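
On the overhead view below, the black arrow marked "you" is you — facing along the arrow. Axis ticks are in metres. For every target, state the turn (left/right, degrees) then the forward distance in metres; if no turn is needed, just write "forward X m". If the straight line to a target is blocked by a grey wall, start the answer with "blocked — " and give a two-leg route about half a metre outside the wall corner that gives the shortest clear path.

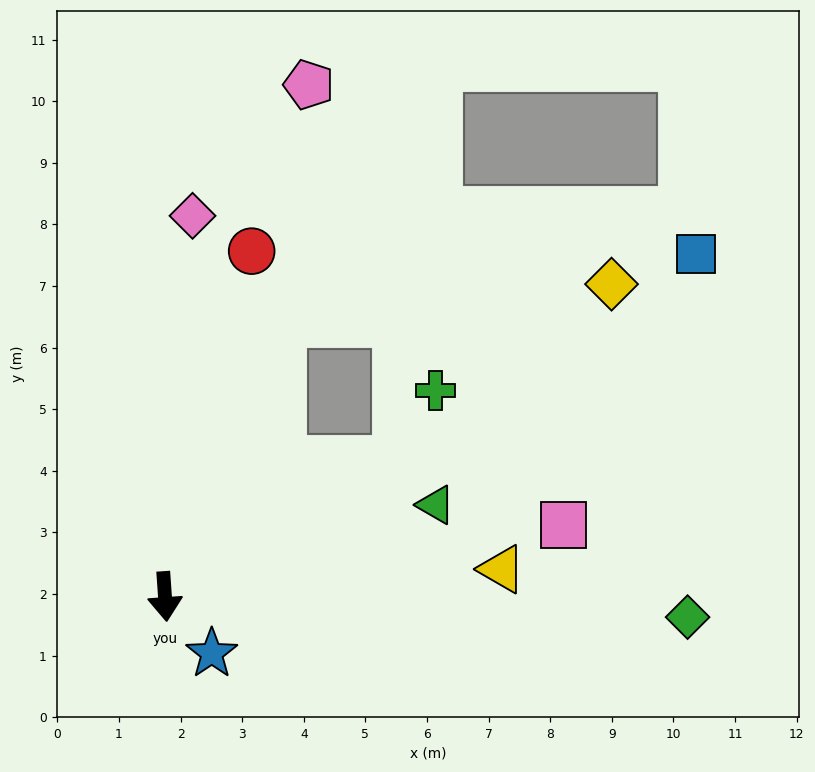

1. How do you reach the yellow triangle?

turn left 91°, forward 5.5 m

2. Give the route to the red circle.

turn left 162°, forward 5.8 m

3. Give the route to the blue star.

turn left 36°, forward 1.2 m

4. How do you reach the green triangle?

turn left 105°, forward 4.6 m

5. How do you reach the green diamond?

turn left 84°, forward 8.5 m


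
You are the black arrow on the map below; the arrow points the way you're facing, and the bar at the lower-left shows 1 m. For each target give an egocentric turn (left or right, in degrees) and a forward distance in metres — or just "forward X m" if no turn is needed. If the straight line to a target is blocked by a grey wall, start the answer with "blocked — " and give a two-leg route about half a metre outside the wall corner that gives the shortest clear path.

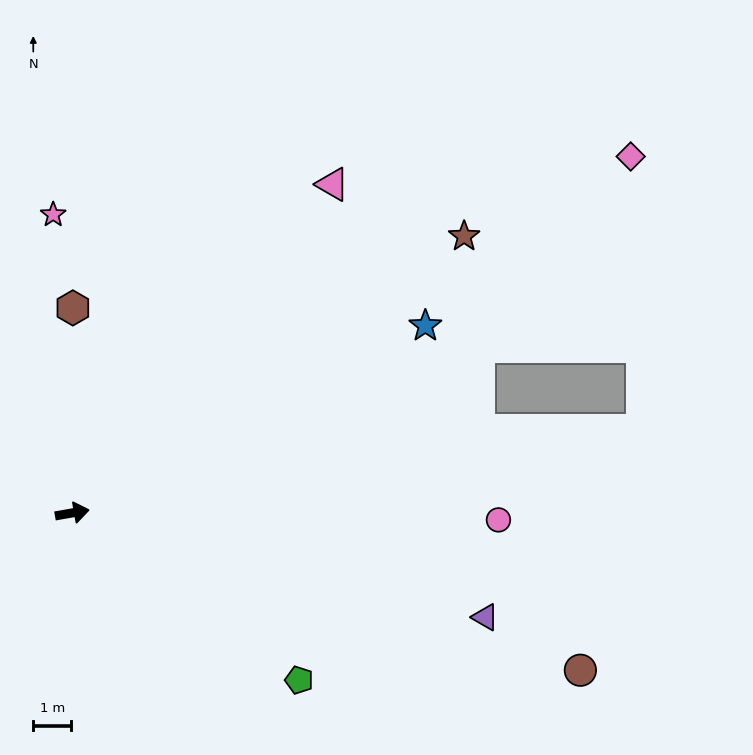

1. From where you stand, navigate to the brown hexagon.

turn left 80°, forward 5.4 m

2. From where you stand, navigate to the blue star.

turn left 18°, forward 10.5 m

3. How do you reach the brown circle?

turn right 27°, forward 13.9 m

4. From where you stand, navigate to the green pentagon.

turn right 46°, forward 7.4 m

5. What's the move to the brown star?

turn left 25°, forward 12.6 m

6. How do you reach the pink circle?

turn right 11°, forward 11.2 m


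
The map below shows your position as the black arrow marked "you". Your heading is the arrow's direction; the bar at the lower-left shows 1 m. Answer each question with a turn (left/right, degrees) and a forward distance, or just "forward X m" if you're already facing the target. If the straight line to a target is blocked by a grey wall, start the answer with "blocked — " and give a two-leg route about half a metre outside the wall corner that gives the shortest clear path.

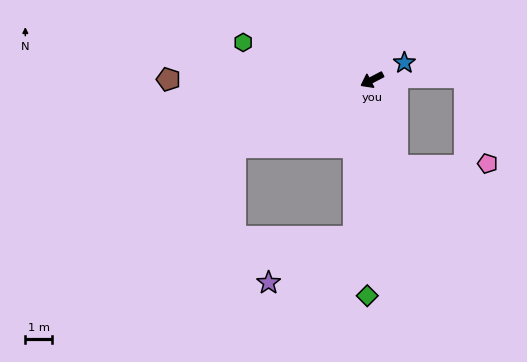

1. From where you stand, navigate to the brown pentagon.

turn right 28°, forward 7.6 m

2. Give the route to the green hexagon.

turn right 44°, forward 5.0 m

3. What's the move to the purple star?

blocked — turn left 56°, forward 5.9 m, then turn right 55°, forward 3.6 m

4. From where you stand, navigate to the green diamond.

turn left 61°, forward 8.0 m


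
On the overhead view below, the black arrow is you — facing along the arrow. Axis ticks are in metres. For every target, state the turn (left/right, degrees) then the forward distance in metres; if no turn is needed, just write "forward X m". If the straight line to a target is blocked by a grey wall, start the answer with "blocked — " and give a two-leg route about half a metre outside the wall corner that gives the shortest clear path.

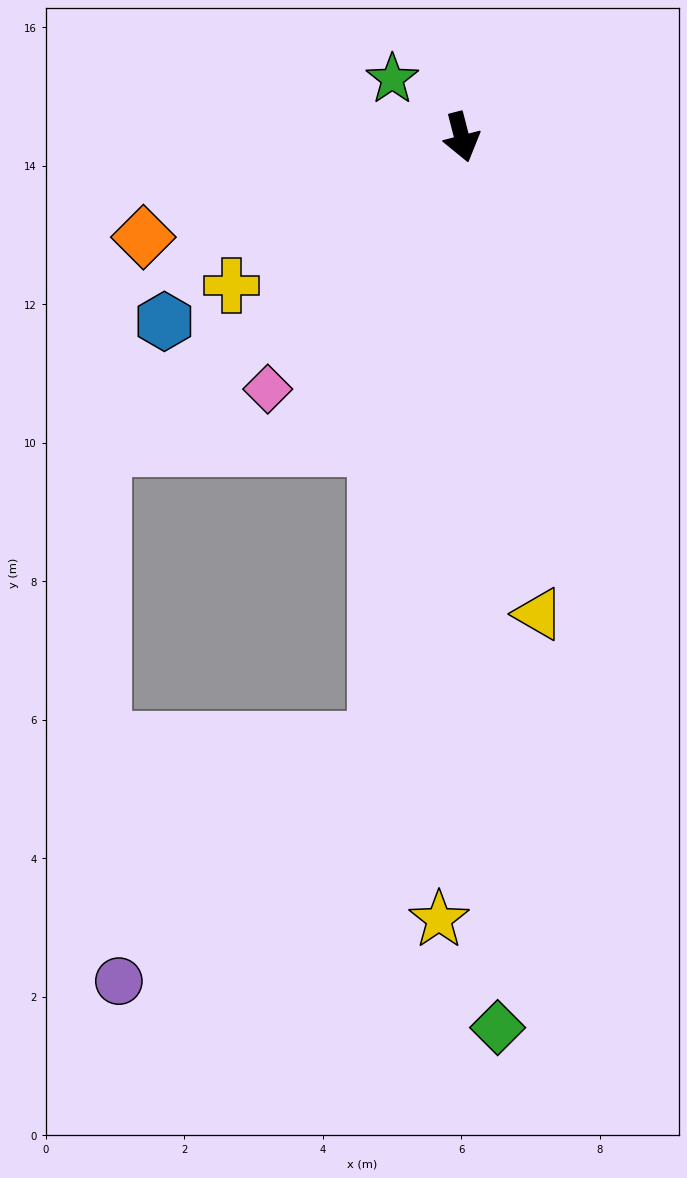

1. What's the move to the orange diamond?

turn right 87°, forward 4.8 m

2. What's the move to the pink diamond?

turn right 52°, forward 4.6 m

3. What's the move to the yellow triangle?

turn right 5°, forward 7.0 m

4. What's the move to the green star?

turn right 144°, forward 1.3 m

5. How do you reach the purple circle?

blocked — turn right 22°, forward 8.8 m, then turn right 40°, forward 5.1 m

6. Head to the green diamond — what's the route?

turn right 12°, forward 12.9 m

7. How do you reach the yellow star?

turn right 16°, forward 11.3 m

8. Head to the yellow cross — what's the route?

turn right 72°, forward 4.0 m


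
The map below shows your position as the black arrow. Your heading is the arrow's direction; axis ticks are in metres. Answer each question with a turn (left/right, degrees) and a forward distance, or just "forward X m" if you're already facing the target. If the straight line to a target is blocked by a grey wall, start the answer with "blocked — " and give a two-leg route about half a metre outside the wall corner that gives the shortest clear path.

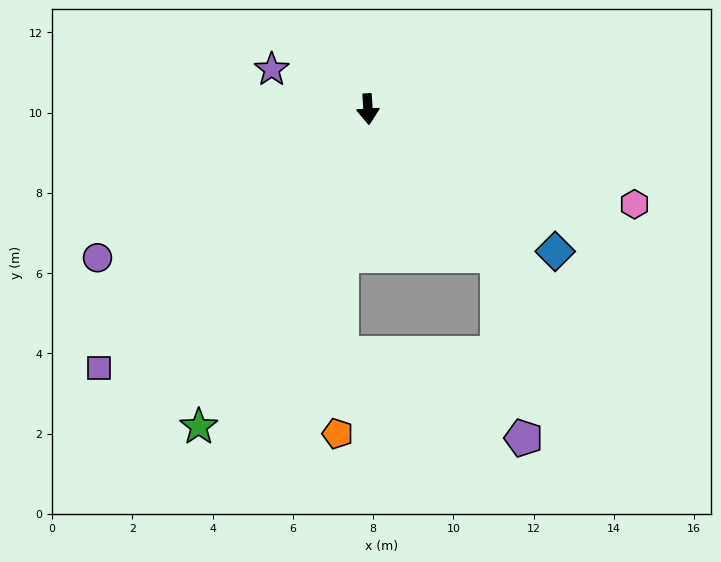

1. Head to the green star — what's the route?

turn right 32°, forward 9.0 m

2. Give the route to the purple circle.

turn right 65°, forward 7.7 m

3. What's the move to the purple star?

turn right 116°, forward 2.6 m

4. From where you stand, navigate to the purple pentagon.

blocked — turn left 38°, forward 4.9 m, then turn right 33°, forward 4.6 m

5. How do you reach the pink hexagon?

turn left 67°, forward 7.1 m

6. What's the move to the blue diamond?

turn left 49°, forward 5.9 m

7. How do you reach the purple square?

turn right 50°, forward 9.3 m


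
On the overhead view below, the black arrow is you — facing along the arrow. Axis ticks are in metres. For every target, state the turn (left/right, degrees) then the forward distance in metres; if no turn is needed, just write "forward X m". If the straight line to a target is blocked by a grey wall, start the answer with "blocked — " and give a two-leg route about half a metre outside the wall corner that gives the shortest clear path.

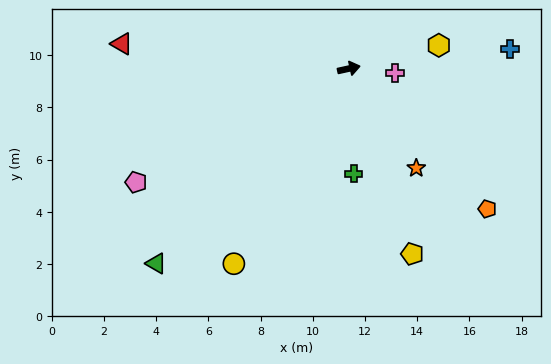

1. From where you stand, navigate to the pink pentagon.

turn right 164°, forward 9.2 m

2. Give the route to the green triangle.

turn right 147°, forward 10.5 m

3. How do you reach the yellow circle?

turn right 133°, forward 8.7 m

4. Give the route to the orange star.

turn right 68°, forward 4.6 m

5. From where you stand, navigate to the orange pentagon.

turn right 58°, forward 7.6 m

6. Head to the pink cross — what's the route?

turn right 18°, forward 1.8 m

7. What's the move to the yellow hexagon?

turn left 2°, forward 3.6 m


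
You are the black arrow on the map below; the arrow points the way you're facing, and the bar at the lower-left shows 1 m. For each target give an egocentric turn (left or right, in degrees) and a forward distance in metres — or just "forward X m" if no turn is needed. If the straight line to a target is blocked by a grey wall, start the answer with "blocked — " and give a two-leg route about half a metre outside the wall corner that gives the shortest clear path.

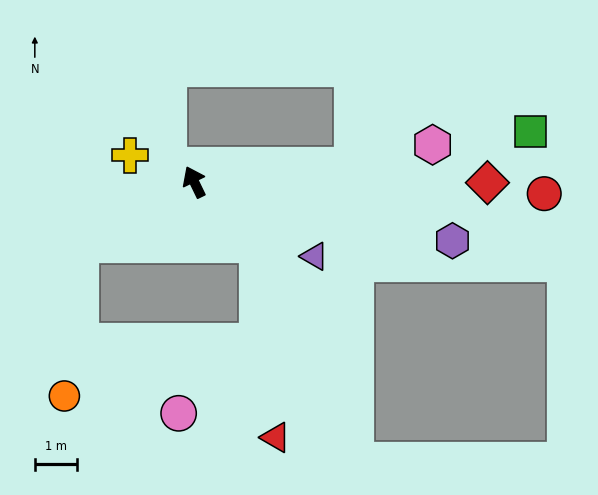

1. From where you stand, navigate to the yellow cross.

turn left 42°, forward 1.6 m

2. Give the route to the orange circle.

blocked — turn left 93°, forward 3.0 m, then turn left 55°, forward 3.6 m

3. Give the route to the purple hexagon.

turn right 129°, forward 6.2 m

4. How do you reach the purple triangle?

turn right 148°, forward 3.3 m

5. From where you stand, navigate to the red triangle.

blocked — turn right 160°, forward 2.1 m, then turn right 40°, forward 4.5 m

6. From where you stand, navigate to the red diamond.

turn right 116°, forward 6.9 m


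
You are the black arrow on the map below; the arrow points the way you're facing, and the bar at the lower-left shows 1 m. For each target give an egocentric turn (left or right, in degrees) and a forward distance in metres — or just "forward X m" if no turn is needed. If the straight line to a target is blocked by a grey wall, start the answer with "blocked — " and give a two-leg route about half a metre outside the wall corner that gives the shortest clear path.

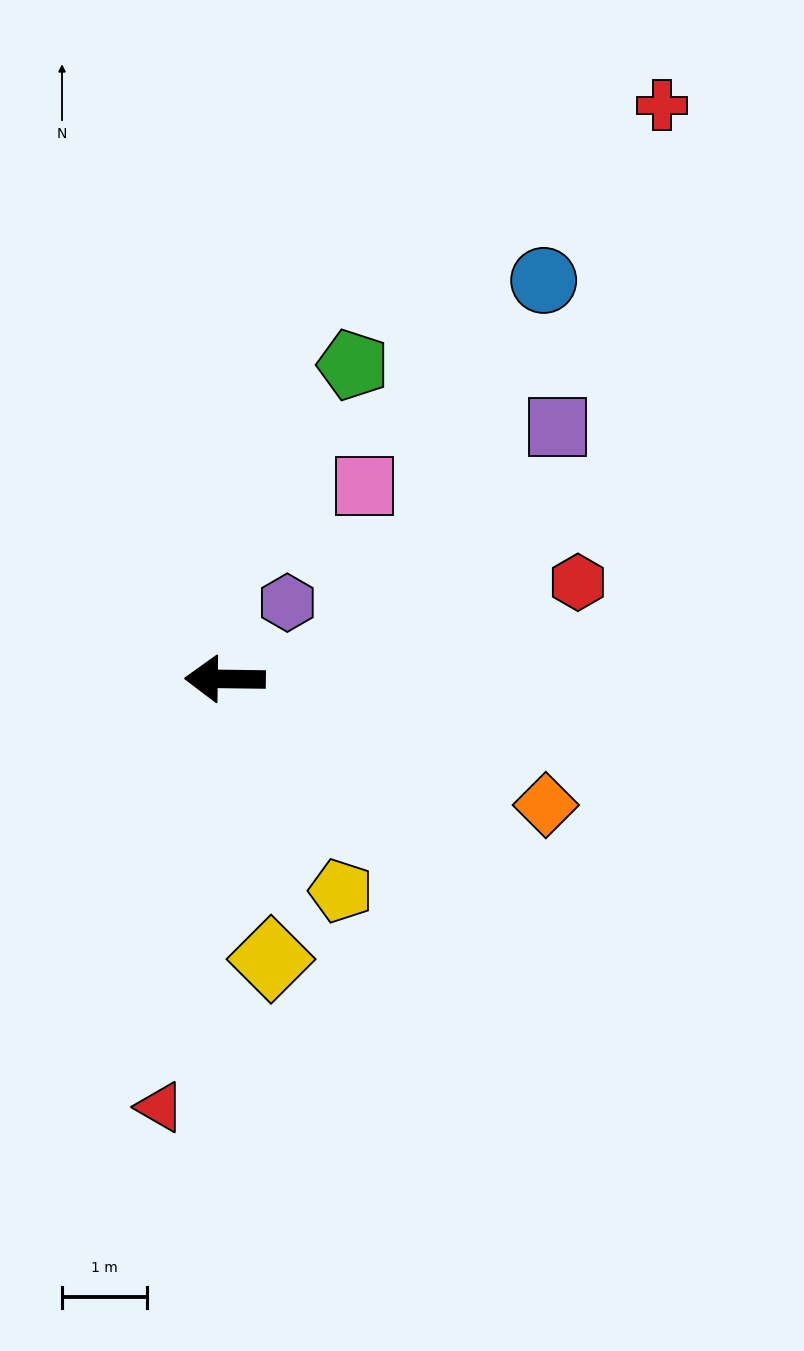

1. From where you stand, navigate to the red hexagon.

turn right 164°, forward 4.3 m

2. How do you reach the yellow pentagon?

turn left 119°, forward 2.8 m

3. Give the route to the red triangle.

turn left 82°, forward 5.1 m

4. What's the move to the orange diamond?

turn left 159°, forward 4.1 m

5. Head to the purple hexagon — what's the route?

turn right 128°, forward 1.2 m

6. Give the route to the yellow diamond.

turn left 100°, forward 3.3 m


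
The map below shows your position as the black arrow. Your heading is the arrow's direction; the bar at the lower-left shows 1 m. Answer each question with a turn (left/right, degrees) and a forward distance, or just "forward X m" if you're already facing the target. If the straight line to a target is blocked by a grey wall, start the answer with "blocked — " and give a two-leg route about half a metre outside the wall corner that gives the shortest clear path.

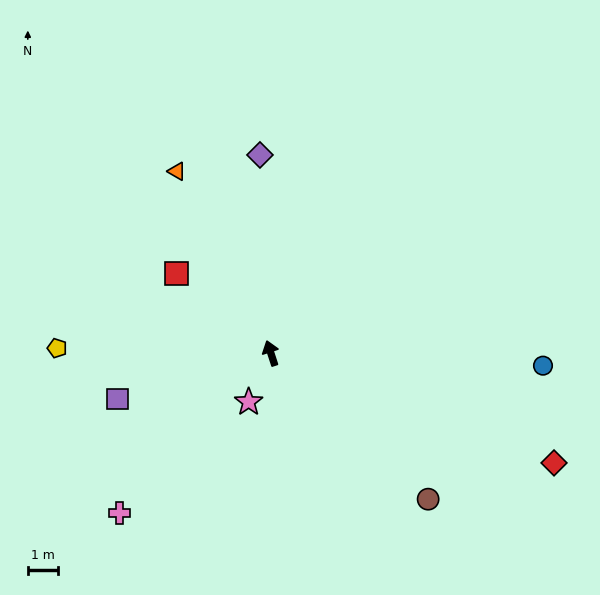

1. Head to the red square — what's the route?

turn left 32°, forward 4.1 m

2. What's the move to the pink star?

turn left 137°, forward 1.8 m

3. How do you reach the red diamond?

turn right 129°, forward 10.2 m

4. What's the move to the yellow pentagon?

turn left 71°, forward 7.2 m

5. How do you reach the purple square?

turn left 89°, forward 5.4 m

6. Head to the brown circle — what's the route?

turn right 151°, forward 7.2 m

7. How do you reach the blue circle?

turn right 111°, forward 9.1 m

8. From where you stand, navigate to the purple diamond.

turn right 15°, forward 6.6 m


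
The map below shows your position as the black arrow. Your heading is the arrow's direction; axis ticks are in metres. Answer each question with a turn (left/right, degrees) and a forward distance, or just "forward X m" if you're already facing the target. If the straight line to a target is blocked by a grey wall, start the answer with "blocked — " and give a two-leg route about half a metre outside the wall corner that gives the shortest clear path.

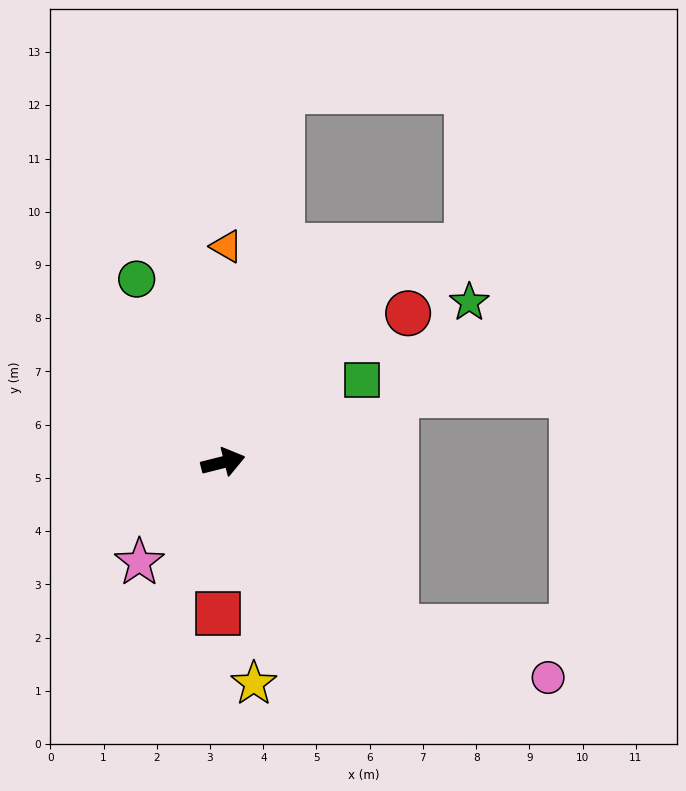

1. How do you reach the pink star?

turn right 144°, forward 2.5 m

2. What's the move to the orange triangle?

turn left 75°, forward 4.1 m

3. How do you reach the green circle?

turn left 101°, forward 3.8 m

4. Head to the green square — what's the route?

turn left 17°, forward 3.0 m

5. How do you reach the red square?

turn right 106°, forward 2.8 m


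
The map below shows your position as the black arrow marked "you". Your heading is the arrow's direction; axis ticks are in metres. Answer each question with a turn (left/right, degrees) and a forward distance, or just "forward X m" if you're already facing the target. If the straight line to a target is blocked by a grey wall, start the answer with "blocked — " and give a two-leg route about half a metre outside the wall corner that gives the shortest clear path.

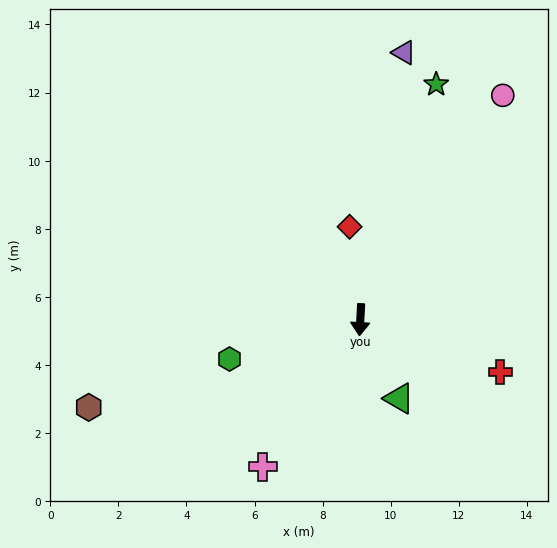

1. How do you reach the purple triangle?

turn left 174°, forward 7.9 m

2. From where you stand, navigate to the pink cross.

turn right 31°, forward 5.2 m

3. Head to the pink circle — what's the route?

turn left 151°, forward 7.8 m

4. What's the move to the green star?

turn left 165°, forward 7.3 m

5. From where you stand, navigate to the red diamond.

turn right 170°, forward 2.7 m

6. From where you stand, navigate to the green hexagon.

turn right 70°, forward 4.0 m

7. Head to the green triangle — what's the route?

turn left 29°, forward 2.6 m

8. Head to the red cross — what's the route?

turn left 73°, forward 4.4 m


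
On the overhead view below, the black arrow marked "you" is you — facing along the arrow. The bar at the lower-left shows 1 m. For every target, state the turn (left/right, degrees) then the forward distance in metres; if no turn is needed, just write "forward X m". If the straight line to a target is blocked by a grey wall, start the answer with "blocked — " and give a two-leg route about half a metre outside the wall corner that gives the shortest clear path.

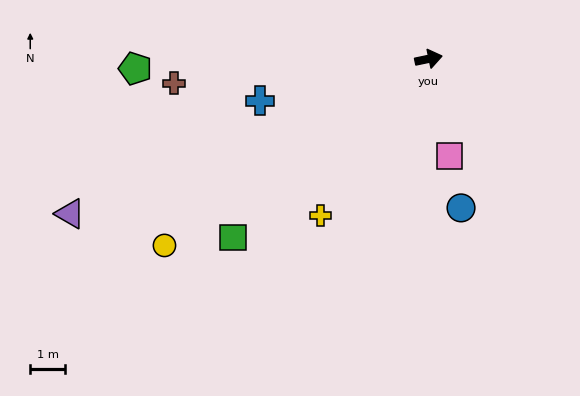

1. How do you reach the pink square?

turn right 90°, forward 2.8 m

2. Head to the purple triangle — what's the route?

turn right 168°, forward 11.1 m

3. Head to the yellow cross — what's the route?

turn right 136°, forward 5.4 m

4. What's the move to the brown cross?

turn left 174°, forward 7.3 m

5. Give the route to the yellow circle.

turn right 157°, forward 9.2 m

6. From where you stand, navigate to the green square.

turn right 149°, forward 7.6 m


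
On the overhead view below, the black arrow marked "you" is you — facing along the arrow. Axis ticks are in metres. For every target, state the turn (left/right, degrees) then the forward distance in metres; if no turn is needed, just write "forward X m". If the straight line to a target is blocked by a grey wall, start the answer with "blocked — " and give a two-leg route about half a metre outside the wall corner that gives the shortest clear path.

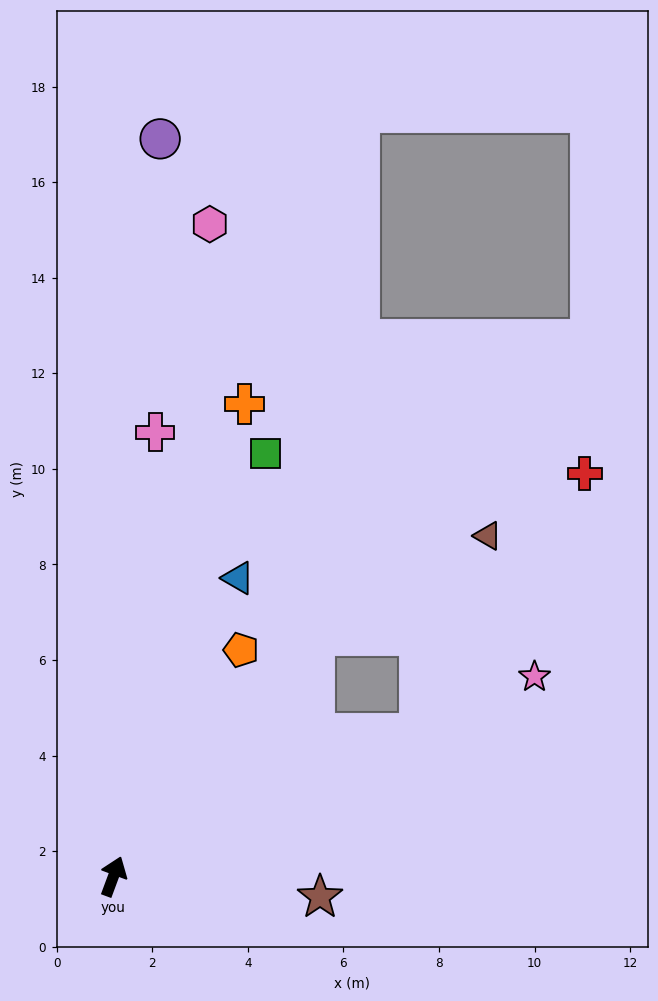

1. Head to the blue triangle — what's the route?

turn right 2°, forward 6.8 m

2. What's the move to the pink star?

turn right 44°, forward 9.8 m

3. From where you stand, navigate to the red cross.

blocked — turn right 45°, forward 7.1 m, then turn left 33°, forward 6.4 m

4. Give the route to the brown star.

turn right 75°, forward 4.3 m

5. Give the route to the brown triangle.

blocked — turn right 20°, forward 6.6 m, then turn right 20°, forward 4.2 m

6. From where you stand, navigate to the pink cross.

turn left 15°, forward 9.3 m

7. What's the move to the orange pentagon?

turn right 9°, forward 5.4 m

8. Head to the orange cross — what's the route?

turn left 5°, forward 10.3 m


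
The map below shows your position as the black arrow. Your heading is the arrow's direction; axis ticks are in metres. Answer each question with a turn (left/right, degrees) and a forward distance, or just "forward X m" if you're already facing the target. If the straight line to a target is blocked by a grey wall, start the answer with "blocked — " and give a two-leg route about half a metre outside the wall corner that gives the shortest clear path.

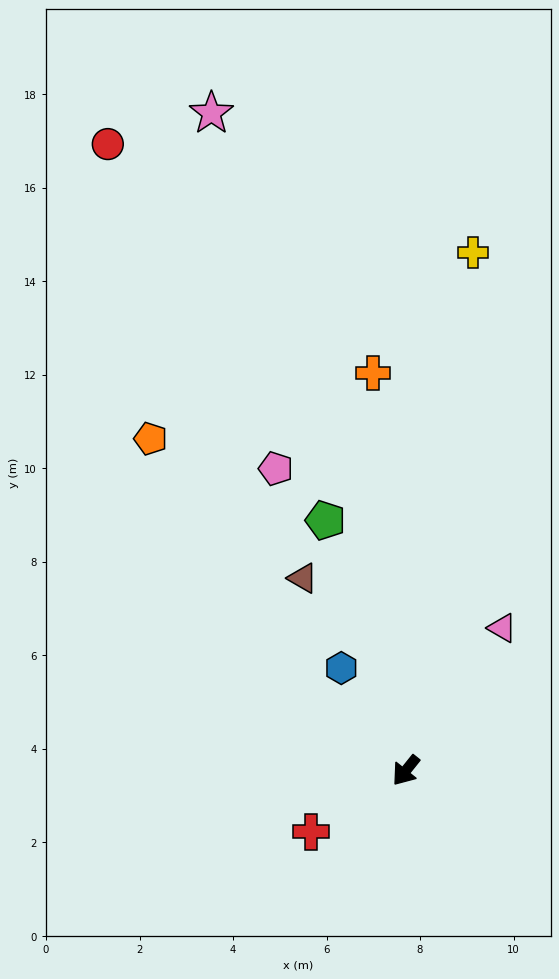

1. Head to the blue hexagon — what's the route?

turn right 109°, forward 2.6 m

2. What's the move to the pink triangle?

turn right 175°, forward 3.7 m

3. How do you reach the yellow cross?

turn right 149°, forward 11.2 m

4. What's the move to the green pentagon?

turn right 123°, forward 5.6 m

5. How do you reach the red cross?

turn right 18°, forward 2.4 m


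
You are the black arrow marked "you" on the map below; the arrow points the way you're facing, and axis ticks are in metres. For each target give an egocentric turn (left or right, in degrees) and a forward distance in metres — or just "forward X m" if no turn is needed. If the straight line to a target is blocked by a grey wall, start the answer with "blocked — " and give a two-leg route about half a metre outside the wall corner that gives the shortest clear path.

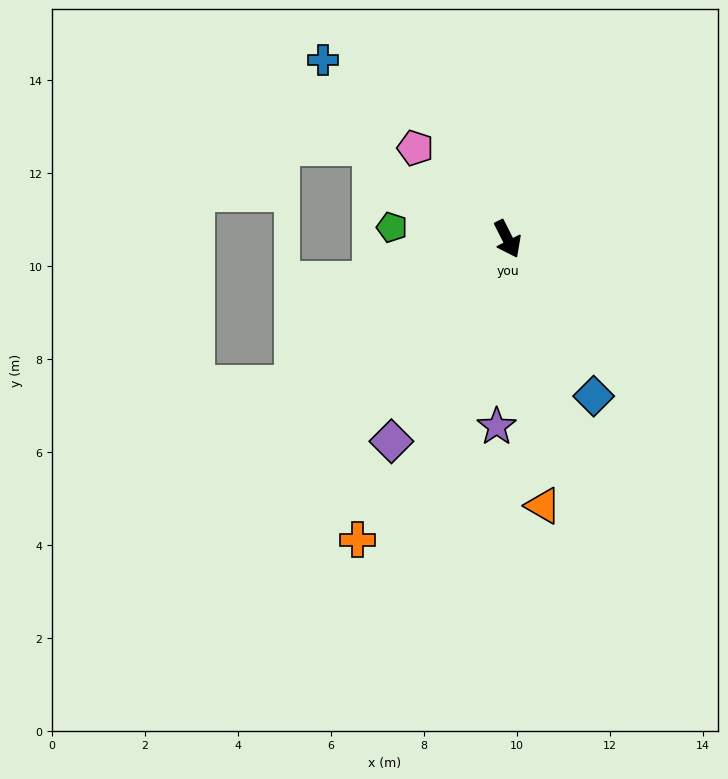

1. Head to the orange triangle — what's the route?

turn right 19°, forward 5.8 m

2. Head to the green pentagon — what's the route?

turn right 123°, forward 2.5 m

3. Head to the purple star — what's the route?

turn right 30°, forward 4.0 m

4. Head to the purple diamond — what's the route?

turn right 57°, forward 5.0 m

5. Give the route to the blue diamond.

forward 3.9 m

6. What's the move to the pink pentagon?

turn right 161°, forward 2.8 m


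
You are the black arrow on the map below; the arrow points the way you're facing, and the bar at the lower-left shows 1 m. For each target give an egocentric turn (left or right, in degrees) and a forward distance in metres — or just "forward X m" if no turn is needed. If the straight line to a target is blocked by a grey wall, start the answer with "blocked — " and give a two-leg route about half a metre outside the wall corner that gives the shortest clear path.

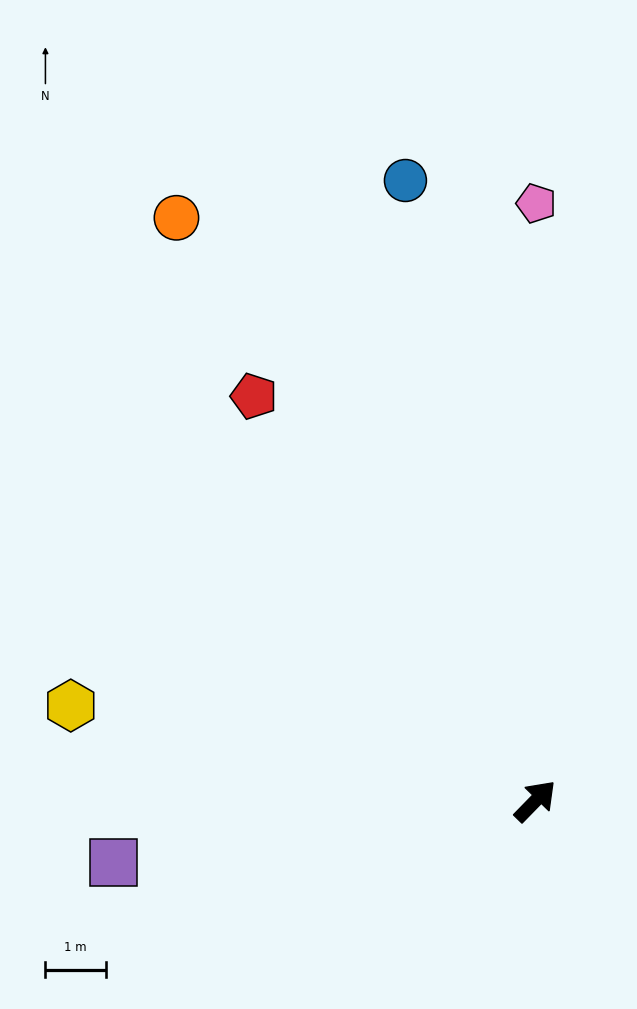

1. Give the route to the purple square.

turn left 143°, forward 7.1 m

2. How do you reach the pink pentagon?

turn left 44°, forward 9.9 m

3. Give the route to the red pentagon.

turn left 79°, forward 8.2 m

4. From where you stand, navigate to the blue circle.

turn left 56°, forward 10.5 m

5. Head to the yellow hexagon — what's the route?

turn left 123°, forward 7.9 m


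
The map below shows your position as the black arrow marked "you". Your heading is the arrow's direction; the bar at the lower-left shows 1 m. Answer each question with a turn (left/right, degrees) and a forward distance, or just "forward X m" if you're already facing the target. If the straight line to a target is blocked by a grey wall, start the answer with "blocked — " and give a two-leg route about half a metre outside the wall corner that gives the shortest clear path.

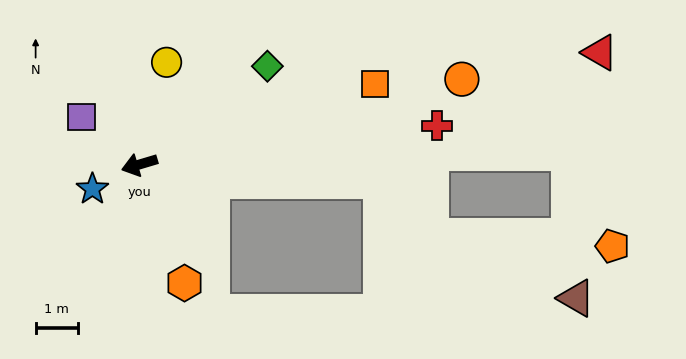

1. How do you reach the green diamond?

turn right 159°, forward 3.8 m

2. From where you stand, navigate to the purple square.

turn right 56°, forward 1.8 m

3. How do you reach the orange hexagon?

turn left 94°, forward 3.0 m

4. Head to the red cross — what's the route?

turn left 171°, forward 7.1 m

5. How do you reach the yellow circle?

turn right 121°, forward 2.5 m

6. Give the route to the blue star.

turn left 11°, forward 1.3 m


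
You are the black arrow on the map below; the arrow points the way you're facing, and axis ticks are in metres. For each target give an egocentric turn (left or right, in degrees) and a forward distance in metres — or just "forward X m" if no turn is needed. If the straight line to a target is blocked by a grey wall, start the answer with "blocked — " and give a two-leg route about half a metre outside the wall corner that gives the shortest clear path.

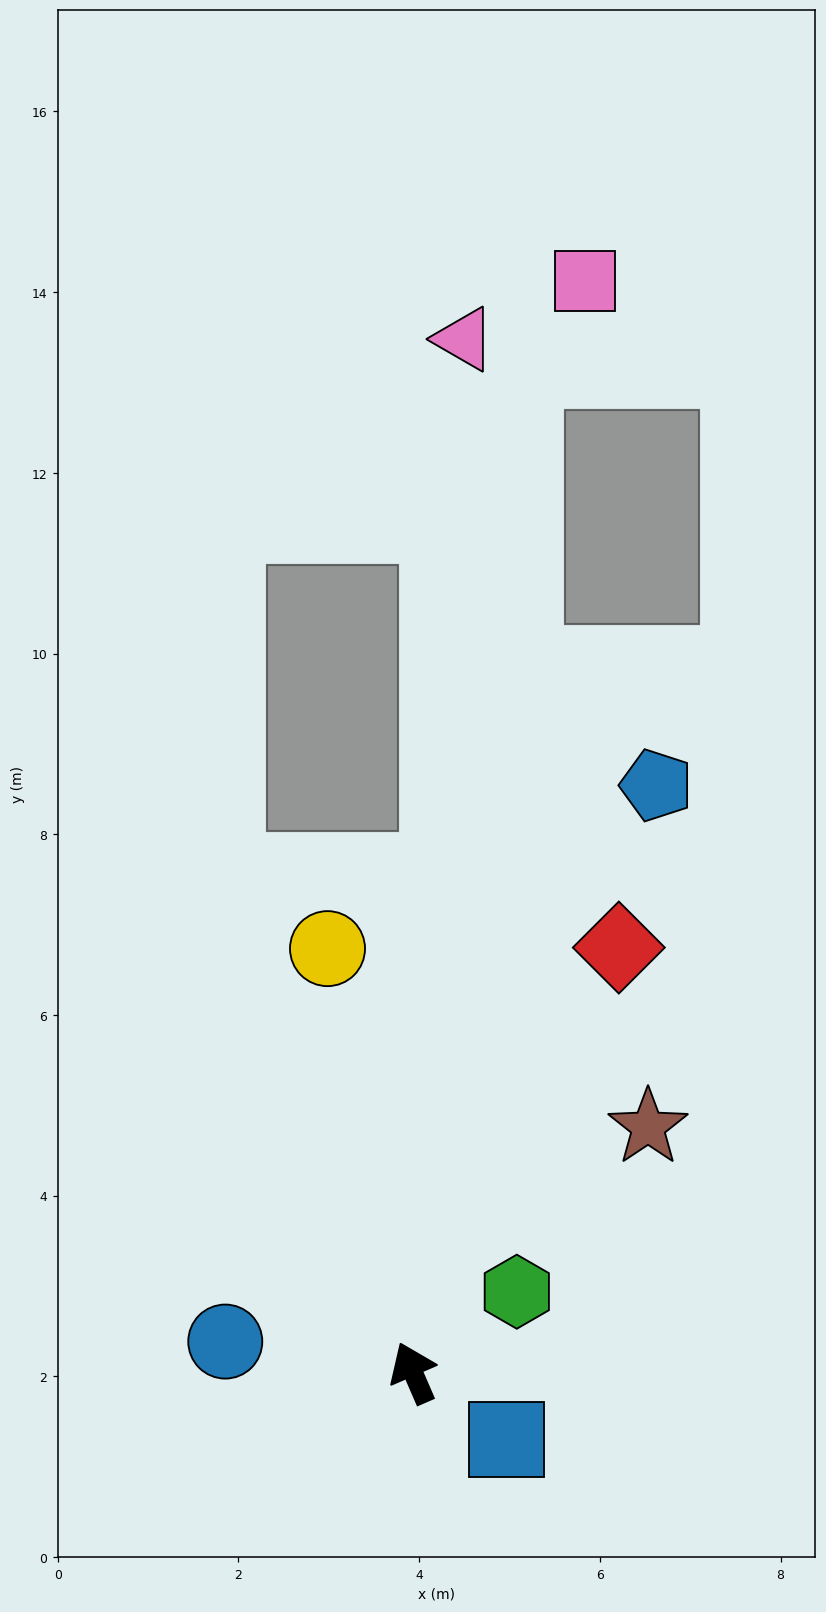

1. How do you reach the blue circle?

turn left 57°, forward 2.1 m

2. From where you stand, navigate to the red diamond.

turn right 49°, forward 5.2 m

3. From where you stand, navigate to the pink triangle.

turn right 26°, forward 11.5 m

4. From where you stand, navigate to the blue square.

turn right 149°, forward 1.3 m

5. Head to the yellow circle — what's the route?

turn right 12°, forward 4.8 m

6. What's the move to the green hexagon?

turn right 75°, forward 1.5 m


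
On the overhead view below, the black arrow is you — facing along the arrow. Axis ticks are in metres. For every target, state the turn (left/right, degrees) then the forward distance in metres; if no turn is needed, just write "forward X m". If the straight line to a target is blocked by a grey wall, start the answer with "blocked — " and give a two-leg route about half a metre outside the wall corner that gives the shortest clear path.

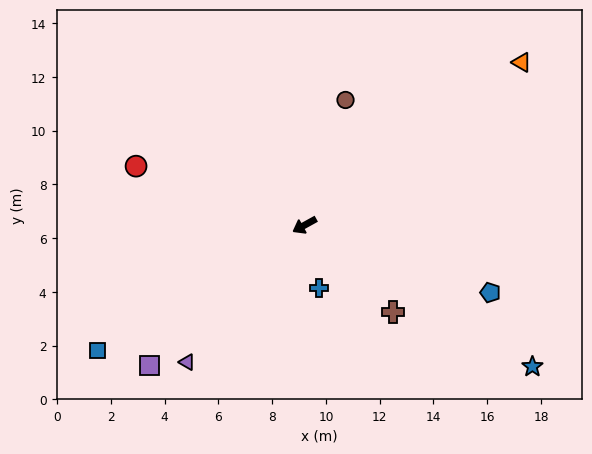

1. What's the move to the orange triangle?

turn right 172°, forward 10.1 m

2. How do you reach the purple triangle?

turn left 20°, forward 6.7 m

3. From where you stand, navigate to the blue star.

turn left 119°, forward 10.0 m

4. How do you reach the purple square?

turn left 13°, forward 7.8 m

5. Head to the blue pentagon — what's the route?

turn left 131°, forward 7.4 m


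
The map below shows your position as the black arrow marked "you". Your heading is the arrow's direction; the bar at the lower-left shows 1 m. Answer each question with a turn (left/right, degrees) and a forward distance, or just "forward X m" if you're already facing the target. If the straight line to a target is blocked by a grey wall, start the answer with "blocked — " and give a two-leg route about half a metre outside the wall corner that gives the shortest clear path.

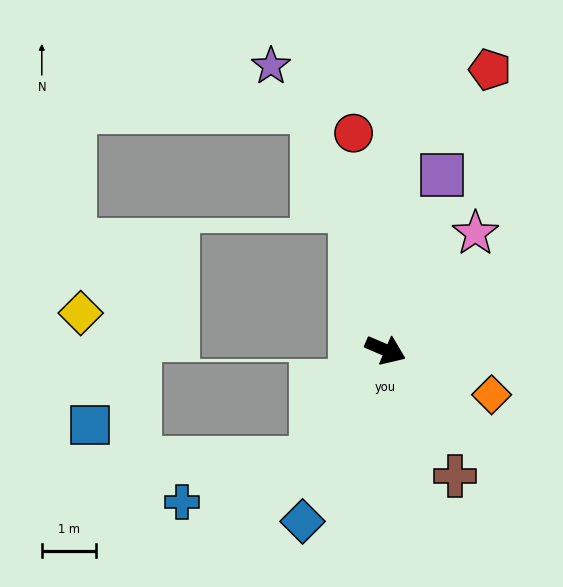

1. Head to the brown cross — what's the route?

turn right 38°, forward 2.6 m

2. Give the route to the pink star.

turn left 76°, forward 2.7 m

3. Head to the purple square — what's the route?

turn left 95°, forward 3.4 m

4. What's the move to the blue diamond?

turn right 93°, forward 3.5 m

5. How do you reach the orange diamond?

forward 2.1 m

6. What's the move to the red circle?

turn left 122°, forward 4.0 m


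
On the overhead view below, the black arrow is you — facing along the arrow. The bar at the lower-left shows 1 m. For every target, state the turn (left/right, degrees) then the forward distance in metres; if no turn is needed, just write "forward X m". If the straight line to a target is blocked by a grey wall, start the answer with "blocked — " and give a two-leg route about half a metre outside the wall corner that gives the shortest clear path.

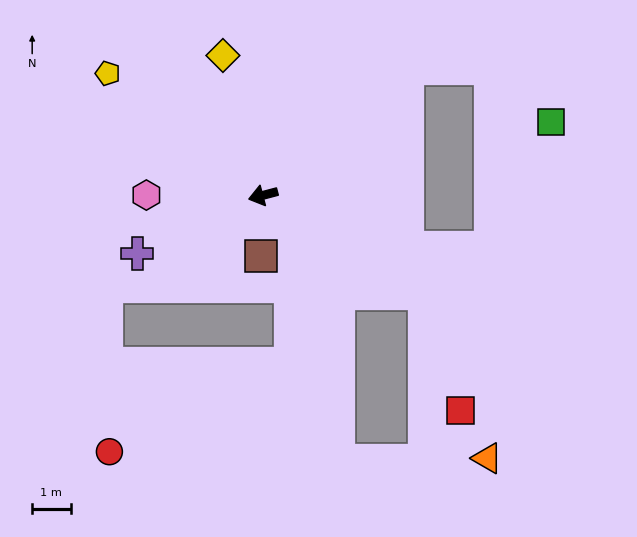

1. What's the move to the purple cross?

turn left 10°, forward 3.6 m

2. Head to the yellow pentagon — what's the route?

turn right 53°, forward 5.1 m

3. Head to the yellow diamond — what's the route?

turn right 89°, forward 3.8 m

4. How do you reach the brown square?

turn left 74°, forward 1.6 m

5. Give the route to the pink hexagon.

turn right 15°, forward 3.0 m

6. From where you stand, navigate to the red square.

blocked — turn left 134°, forward 4.9 m, then turn right 42°, forward 3.2 m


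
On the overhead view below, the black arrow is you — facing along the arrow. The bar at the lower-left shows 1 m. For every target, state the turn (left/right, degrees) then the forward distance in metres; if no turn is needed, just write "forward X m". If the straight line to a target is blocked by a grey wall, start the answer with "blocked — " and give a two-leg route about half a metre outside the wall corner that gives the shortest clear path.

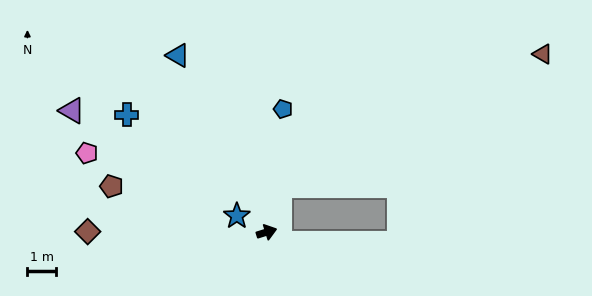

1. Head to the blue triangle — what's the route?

turn left 99°, forward 6.8 m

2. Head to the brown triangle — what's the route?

blocked — turn left 57°, forward 1.7 m, then turn right 48°, forward 10.1 m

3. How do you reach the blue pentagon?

turn left 65°, forward 4.3 m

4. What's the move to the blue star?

turn left 134°, forward 1.2 m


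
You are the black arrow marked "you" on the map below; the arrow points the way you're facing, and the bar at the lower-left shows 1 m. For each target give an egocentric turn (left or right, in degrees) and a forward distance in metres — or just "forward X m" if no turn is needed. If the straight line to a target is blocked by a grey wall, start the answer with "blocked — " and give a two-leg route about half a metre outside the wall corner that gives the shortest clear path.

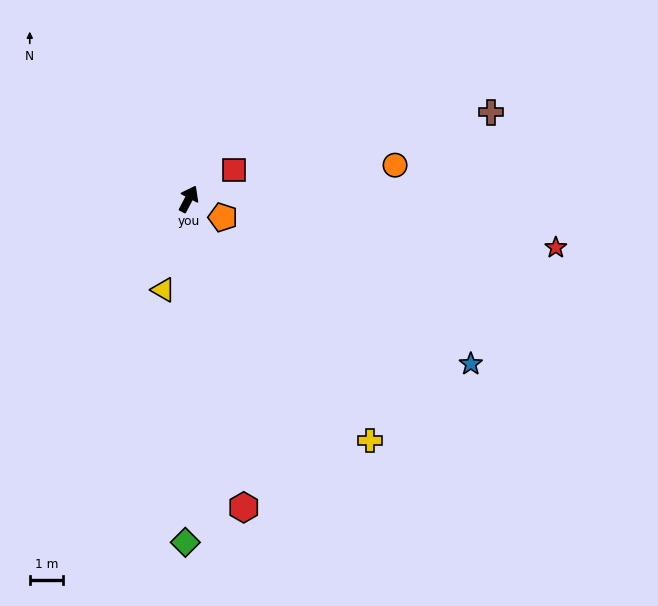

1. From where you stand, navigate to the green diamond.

turn right 153°, forward 10.3 m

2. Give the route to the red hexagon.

turn right 142°, forward 9.4 m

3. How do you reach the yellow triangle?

turn right 168°, forward 2.8 m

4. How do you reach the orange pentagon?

turn right 91°, forward 1.2 m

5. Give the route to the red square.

turn right 29°, forward 1.6 m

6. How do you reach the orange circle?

turn right 53°, forward 6.3 m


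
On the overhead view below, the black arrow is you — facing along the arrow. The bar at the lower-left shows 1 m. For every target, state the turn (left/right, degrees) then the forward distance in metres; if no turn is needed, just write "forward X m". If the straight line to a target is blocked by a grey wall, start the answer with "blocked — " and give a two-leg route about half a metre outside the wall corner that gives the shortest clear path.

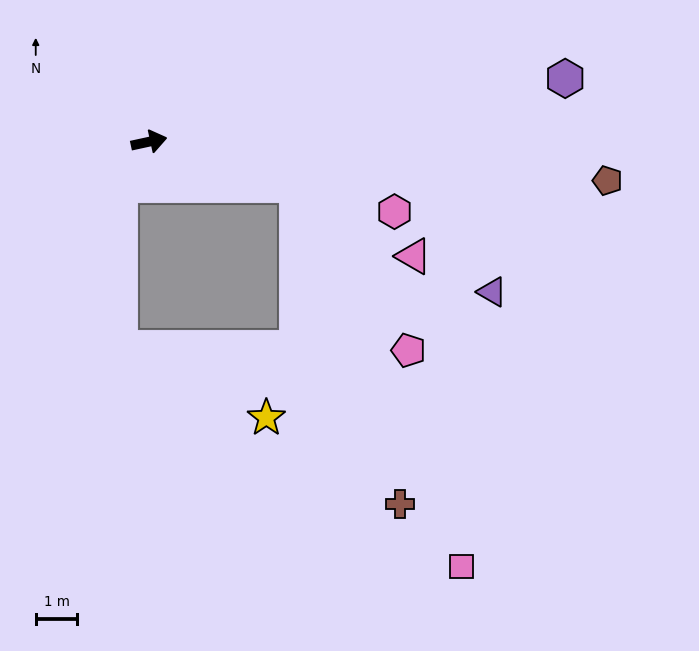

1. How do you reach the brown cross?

blocked — turn right 29°, forward 3.7 m, then turn right 55°, forward 8.1 m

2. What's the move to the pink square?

blocked — turn right 29°, forward 3.7 m, then turn right 50°, forward 10.0 m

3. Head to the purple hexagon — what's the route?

turn right 4°, forward 10.2 m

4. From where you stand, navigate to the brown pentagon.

turn right 17°, forward 11.1 m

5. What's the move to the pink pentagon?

blocked — turn right 29°, forward 3.7 m, then turn right 39°, forward 4.8 m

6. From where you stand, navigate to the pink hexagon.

turn right 28°, forward 6.2 m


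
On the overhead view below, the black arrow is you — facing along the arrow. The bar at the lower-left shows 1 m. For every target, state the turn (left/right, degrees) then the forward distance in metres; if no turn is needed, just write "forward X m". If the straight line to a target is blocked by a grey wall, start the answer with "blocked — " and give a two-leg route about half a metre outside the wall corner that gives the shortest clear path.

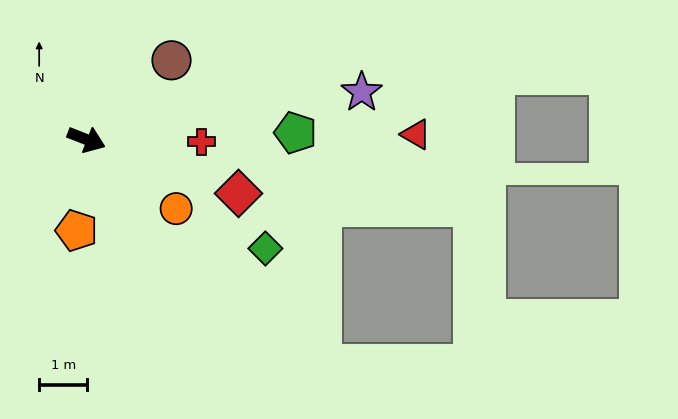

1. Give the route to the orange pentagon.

turn right 75°, forward 1.9 m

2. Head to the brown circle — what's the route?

turn left 64°, forward 2.4 m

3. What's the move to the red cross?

turn left 20°, forward 2.4 m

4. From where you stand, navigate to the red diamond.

forward 3.4 m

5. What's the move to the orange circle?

turn right 16°, forward 2.4 m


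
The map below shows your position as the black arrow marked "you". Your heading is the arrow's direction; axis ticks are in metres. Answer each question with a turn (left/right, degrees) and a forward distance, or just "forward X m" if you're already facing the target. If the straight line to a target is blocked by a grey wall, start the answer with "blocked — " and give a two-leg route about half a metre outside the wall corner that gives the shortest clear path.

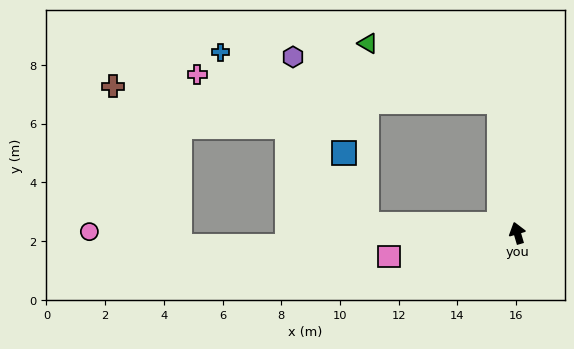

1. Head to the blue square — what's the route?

blocked — turn left 70°, forward 5.1 m, then turn right 69°, forward 2.6 m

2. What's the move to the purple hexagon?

blocked — turn right 8°, forward 4.5 m, then turn left 69°, forward 7.2 m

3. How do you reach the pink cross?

blocked — turn right 8°, forward 4.5 m, then turn left 76°, forward 10.3 m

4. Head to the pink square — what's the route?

turn left 84°, forward 4.4 m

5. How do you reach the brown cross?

blocked — turn right 8°, forward 4.5 m, then turn left 79°, forward 13.2 m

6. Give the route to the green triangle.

blocked — turn right 8°, forward 4.5 m, then turn left 58°, forward 4.9 m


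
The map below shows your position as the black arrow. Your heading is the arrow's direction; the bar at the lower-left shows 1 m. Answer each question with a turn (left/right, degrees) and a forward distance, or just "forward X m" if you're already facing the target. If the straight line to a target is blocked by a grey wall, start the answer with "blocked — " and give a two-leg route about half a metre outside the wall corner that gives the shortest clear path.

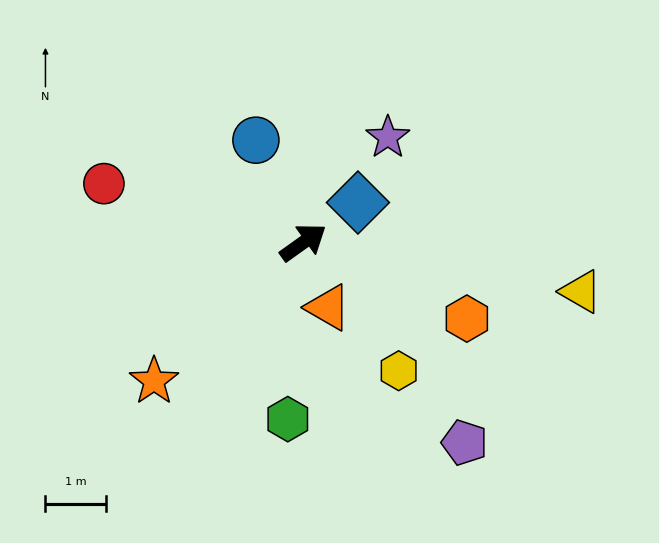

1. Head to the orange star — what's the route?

turn right 173°, forward 3.4 m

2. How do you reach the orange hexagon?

turn right 61°, forward 3.0 m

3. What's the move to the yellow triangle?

turn right 46°, forward 4.6 m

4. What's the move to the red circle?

turn left 128°, forward 3.4 m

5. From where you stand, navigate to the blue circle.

turn left 79°, forward 1.9 m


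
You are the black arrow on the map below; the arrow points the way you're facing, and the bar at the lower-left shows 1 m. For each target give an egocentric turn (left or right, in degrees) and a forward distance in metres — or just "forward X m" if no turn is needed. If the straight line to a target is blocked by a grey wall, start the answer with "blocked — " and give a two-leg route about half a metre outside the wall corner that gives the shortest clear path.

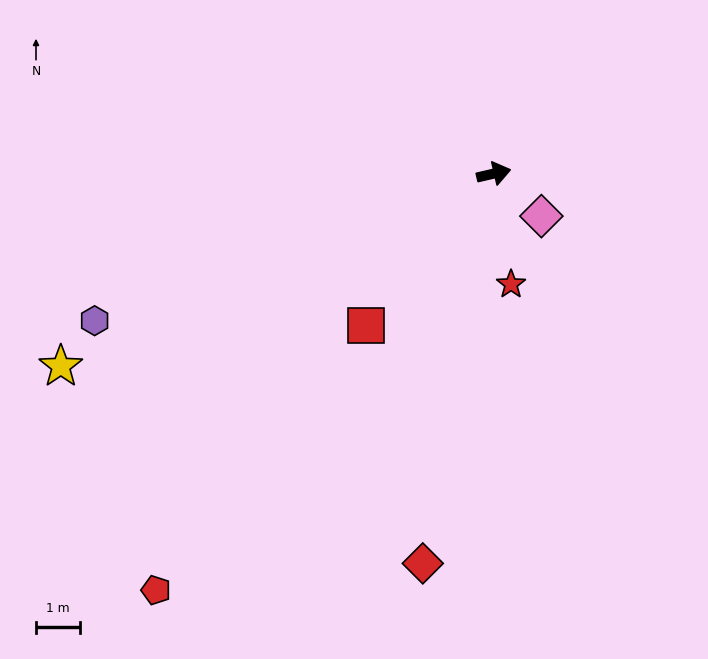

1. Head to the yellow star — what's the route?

turn right 169°, forward 10.9 m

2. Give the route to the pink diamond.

turn right 55°, forward 1.5 m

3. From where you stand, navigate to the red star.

turn right 94°, forward 2.6 m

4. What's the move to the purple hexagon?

turn right 173°, forward 9.8 m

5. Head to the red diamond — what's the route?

turn right 113°, forward 9.1 m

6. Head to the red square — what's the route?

turn right 143°, forward 4.6 m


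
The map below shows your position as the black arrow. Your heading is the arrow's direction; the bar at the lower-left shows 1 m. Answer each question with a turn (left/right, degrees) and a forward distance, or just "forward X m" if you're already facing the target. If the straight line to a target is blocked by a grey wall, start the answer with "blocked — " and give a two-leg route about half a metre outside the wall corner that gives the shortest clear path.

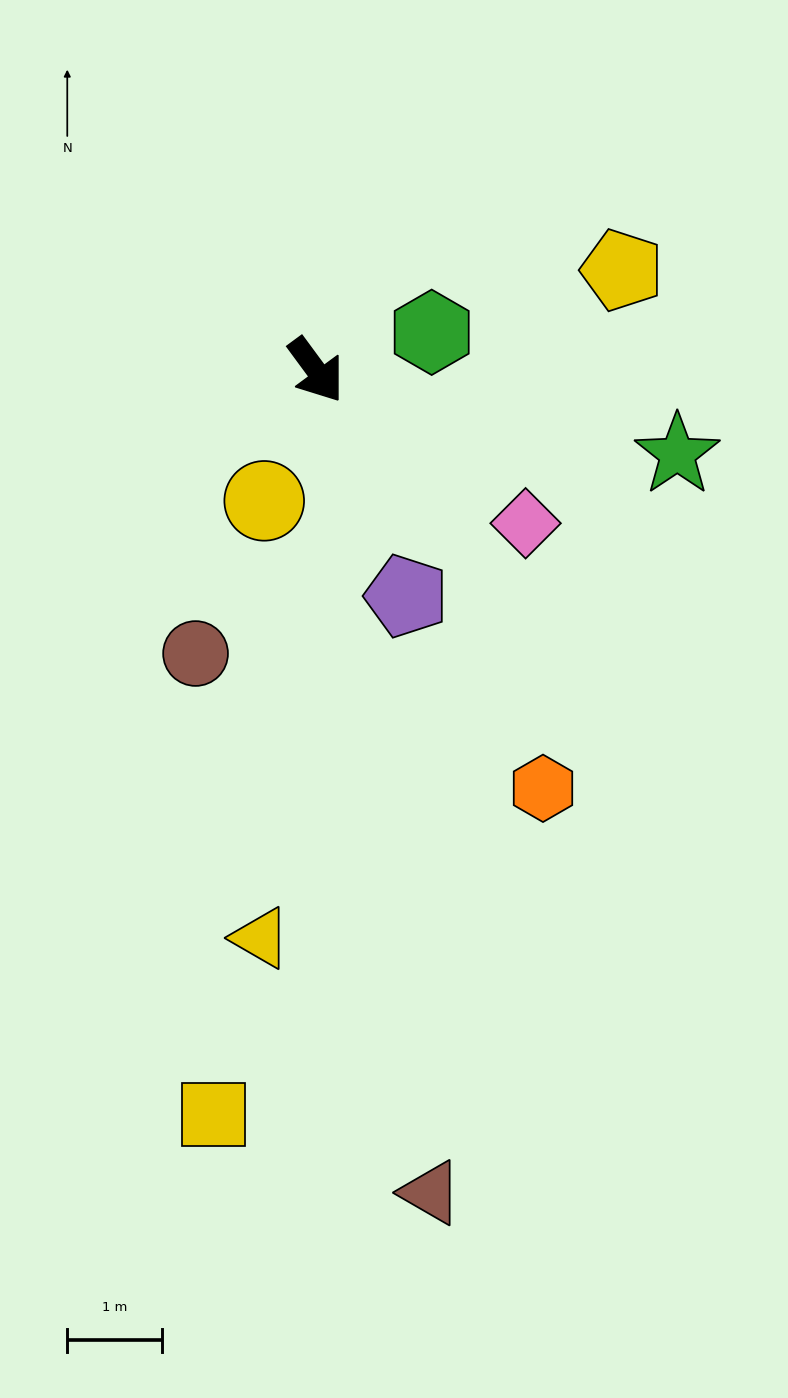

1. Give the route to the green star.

turn left 41°, forward 3.9 m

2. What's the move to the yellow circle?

turn right 58°, forward 1.5 m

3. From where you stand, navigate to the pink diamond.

turn left 17°, forward 2.7 m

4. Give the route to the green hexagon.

turn left 72°, forward 1.3 m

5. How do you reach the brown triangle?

turn right 28°, forward 8.8 m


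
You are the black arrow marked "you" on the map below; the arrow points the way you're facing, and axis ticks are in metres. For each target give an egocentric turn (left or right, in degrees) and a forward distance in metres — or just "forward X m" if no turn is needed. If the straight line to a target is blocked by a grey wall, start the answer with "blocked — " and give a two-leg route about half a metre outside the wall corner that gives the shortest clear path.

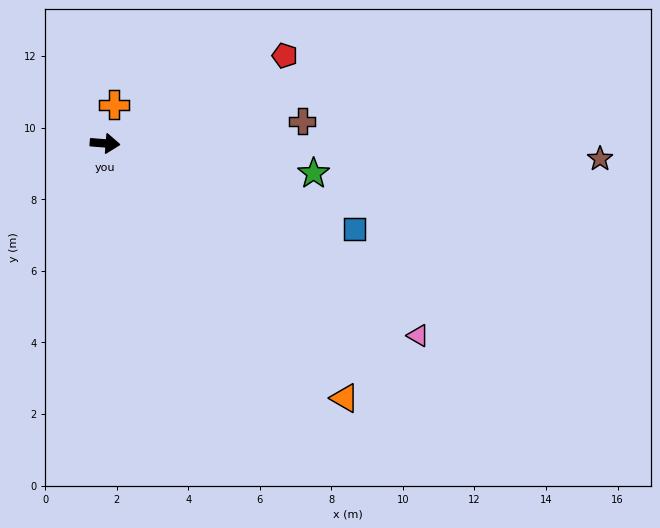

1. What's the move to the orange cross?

turn left 82°, forward 1.1 m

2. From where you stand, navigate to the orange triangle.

turn right 42°, forward 9.8 m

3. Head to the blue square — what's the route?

turn right 14°, forward 7.4 m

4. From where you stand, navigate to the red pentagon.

turn left 31°, forward 5.6 m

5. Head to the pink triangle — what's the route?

turn right 27°, forward 10.3 m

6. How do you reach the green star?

turn right 4°, forward 5.9 m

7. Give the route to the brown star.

turn left 3°, forward 13.8 m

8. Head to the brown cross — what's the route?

turn left 11°, forward 5.6 m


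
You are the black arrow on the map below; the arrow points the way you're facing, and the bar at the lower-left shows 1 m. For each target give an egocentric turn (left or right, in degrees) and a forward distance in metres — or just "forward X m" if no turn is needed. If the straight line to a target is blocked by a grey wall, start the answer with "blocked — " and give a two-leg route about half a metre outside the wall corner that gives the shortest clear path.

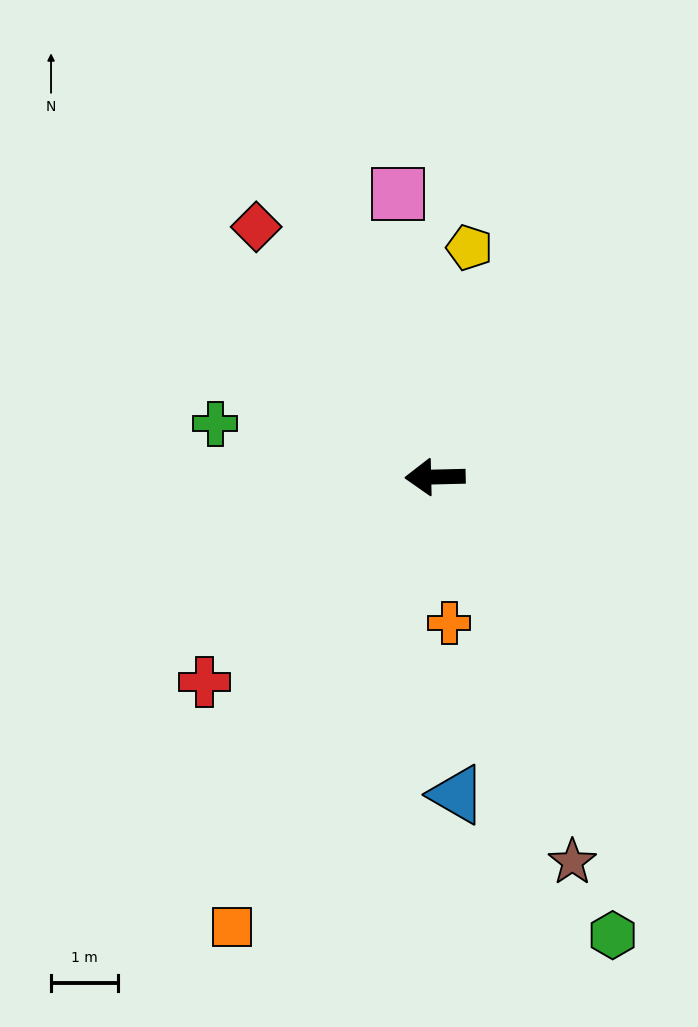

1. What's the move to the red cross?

turn left 40°, forward 4.6 m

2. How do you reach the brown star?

turn left 108°, forward 6.1 m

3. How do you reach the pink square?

turn right 84°, forward 4.3 m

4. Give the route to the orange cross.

turn left 94°, forward 2.2 m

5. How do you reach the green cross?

turn right 15°, forward 3.4 m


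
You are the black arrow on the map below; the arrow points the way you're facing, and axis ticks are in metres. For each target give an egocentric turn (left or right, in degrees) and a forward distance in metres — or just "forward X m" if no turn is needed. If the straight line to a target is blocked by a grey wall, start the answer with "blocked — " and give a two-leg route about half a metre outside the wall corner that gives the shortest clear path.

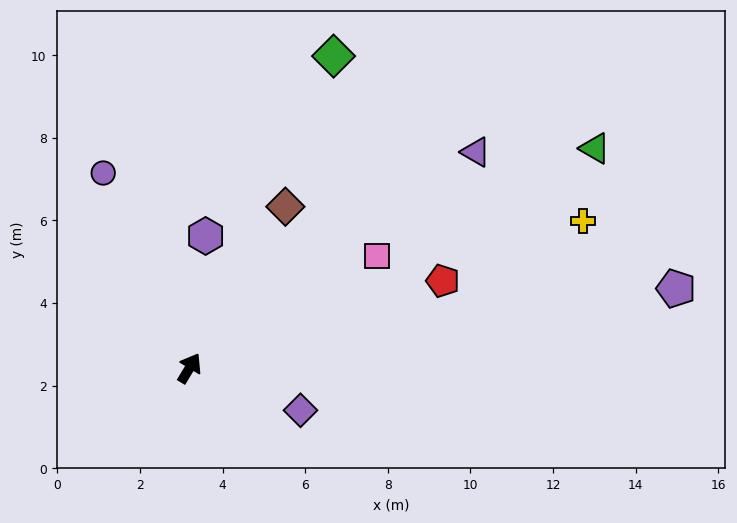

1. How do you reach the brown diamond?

forward 4.5 m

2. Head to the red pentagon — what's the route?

turn right 40°, forward 6.5 m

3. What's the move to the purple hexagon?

turn left 24°, forward 3.2 m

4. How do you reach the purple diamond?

turn right 80°, forward 2.9 m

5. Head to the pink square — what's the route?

turn right 28°, forward 5.3 m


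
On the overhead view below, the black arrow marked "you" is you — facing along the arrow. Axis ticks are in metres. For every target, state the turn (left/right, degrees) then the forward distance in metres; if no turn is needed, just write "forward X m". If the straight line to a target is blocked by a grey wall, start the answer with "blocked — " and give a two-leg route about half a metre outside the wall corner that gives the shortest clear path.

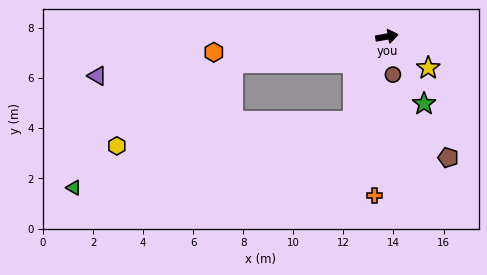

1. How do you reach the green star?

turn right 71°, forward 3.1 m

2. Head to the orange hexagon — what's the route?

turn left 175°, forward 6.9 m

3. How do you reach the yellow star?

turn right 47°, forward 2.1 m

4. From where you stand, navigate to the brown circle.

turn right 91°, forward 1.5 m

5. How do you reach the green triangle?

blocked — turn right 122°, forward 3.7 m, then turn right 55°, forward 11.5 m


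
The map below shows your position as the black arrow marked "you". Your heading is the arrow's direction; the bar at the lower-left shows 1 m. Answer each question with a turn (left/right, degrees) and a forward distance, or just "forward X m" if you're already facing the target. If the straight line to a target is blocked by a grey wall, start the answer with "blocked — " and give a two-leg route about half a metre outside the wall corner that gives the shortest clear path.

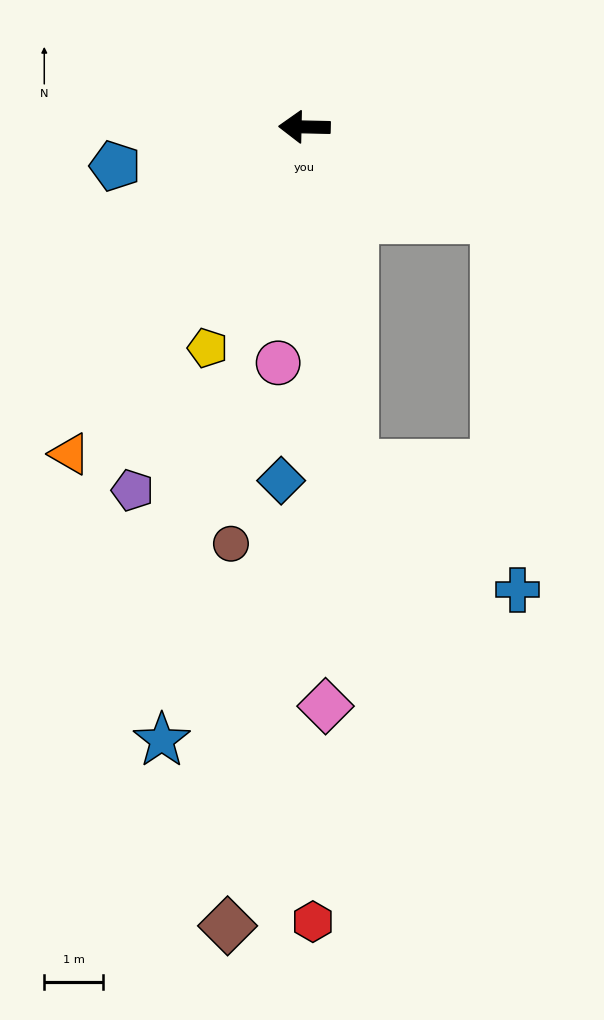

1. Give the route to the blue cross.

blocked — turn left 99°, forward 5.8 m, then turn left 45°, forward 3.5 m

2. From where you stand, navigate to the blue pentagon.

turn left 13°, forward 3.3 m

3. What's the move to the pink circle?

turn left 85°, forward 4.1 m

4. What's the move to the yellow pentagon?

turn left 68°, forward 4.1 m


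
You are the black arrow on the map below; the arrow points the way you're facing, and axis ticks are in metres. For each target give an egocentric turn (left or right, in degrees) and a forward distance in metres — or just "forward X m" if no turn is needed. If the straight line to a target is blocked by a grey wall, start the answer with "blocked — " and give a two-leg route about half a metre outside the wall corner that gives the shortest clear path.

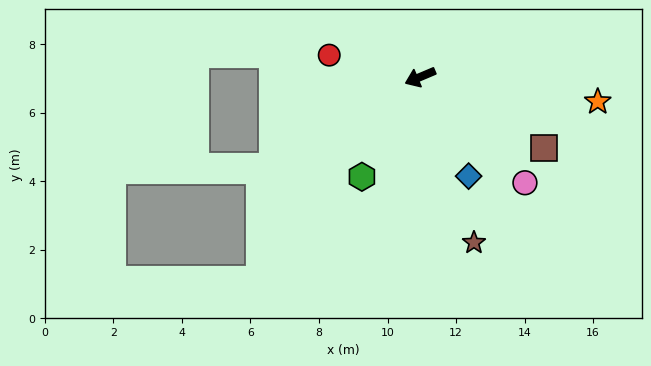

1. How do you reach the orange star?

turn left 149°, forward 5.2 m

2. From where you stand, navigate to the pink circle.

turn left 112°, forward 4.3 m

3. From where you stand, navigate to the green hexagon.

turn left 37°, forward 3.4 m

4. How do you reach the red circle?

turn right 36°, forward 2.7 m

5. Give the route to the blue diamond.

turn left 93°, forward 3.2 m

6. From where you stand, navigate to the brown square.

turn left 127°, forward 4.2 m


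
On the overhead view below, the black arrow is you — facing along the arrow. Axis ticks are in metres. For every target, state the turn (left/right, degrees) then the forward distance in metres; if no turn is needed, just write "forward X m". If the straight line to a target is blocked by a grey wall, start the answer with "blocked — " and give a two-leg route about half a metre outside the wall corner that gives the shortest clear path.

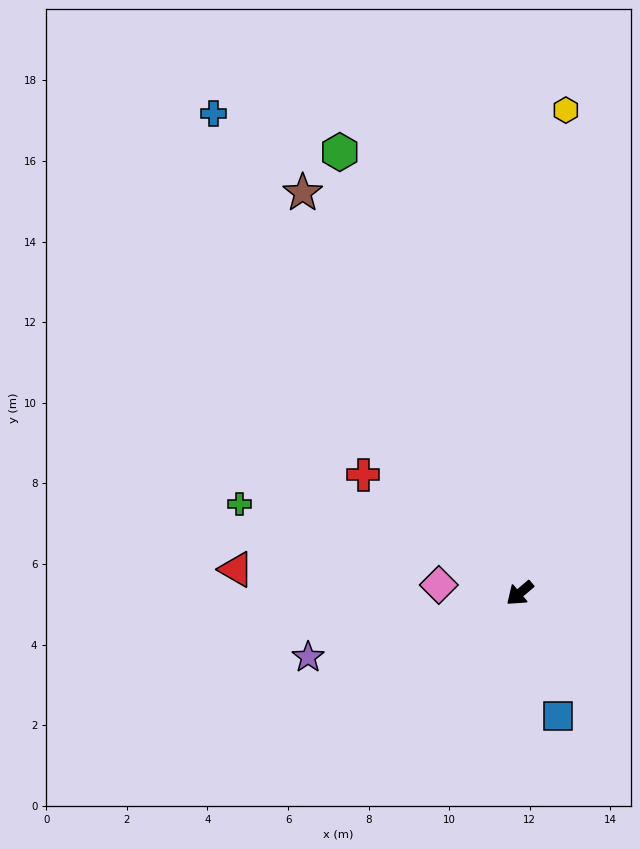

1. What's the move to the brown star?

turn right 102°, forward 11.3 m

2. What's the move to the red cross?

turn right 78°, forward 4.9 m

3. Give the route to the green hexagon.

turn right 108°, forward 11.8 m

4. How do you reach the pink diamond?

turn right 46°, forward 2.0 m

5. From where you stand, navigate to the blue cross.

turn right 98°, forward 14.1 m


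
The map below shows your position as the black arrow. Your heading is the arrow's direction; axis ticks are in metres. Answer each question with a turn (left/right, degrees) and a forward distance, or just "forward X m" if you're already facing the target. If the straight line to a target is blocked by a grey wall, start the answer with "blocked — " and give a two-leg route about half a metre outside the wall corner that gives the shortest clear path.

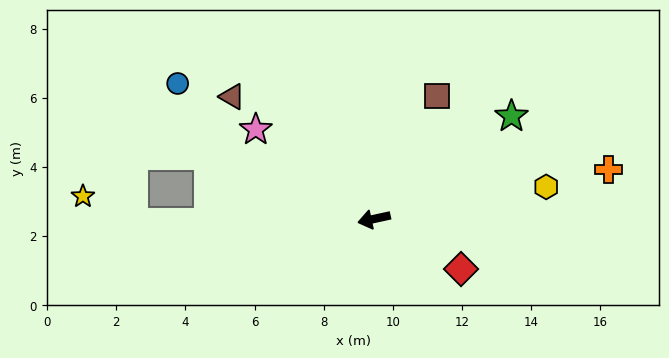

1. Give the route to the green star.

turn right 156°, forward 5.0 m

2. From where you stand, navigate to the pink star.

turn right 49°, forward 4.3 m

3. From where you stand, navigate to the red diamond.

turn left 138°, forward 2.9 m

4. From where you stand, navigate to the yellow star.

blocked — turn right 11°, forward 7.0 m, then turn right 29°, forward 1.6 m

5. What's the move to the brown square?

turn right 129°, forward 4.0 m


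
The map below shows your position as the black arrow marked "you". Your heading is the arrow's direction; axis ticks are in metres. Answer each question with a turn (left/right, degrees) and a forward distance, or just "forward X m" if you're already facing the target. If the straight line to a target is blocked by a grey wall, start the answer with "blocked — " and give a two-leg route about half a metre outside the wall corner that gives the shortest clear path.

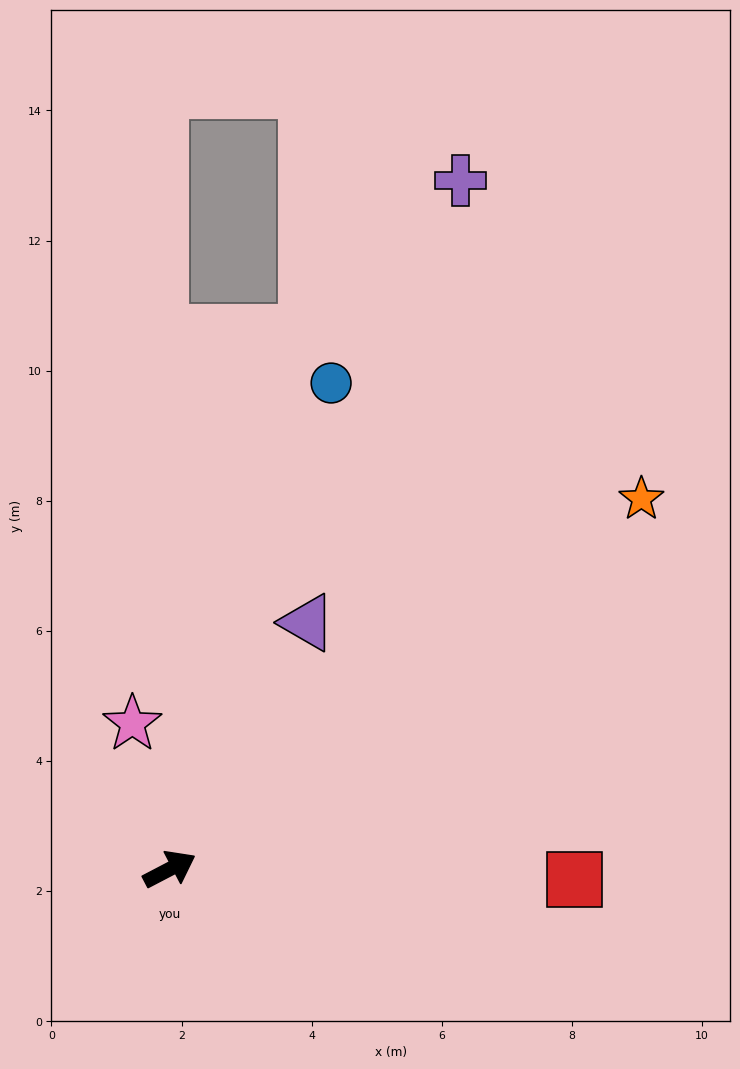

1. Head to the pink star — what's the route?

turn left 77°, forward 2.3 m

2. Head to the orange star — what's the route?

turn left 11°, forward 9.2 m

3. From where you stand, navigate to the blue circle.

turn left 44°, forward 7.9 m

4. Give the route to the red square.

turn right 29°, forward 6.2 m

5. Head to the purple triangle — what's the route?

turn left 33°, forward 4.3 m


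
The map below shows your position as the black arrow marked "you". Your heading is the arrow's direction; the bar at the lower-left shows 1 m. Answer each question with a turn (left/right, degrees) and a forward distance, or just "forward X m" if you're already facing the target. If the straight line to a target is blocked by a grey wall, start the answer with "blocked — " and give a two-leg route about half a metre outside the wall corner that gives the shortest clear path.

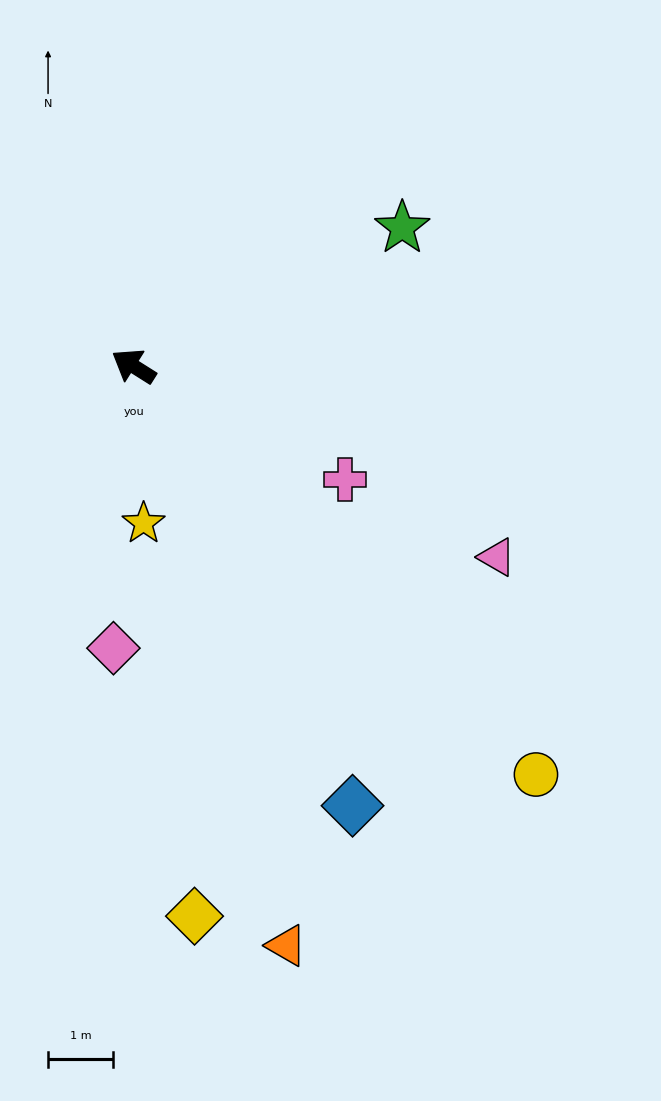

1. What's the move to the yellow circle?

turn left 167°, forward 8.8 m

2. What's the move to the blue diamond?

turn left 149°, forward 7.5 m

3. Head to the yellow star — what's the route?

turn left 126°, forward 2.4 m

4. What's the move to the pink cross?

turn right 176°, forward 3.7 m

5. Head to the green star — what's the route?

turn right 121°, forward 4.6 m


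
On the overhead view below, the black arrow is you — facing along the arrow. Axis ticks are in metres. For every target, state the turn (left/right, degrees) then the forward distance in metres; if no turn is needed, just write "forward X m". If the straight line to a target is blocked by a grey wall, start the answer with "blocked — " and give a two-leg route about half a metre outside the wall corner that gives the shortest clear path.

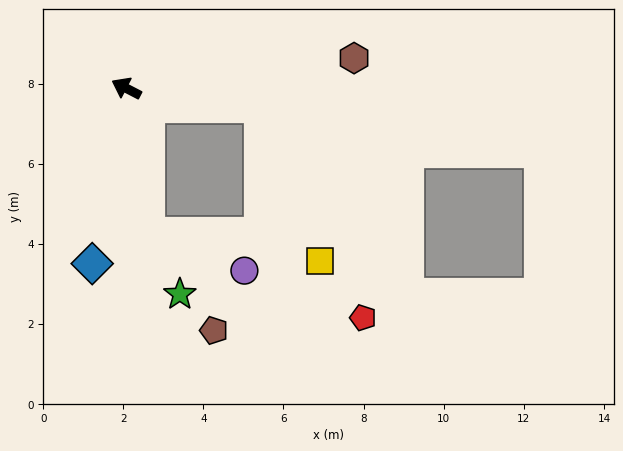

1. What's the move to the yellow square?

blocked — turn right 160°, forward 3.4 m, then turn right 62°, forward 4.1 m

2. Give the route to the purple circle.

blocked — turn left 126°, forward 3.7 m, then turn left 60°, forward 2.6 m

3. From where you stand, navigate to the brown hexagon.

turn right 145°, forward 5.7 m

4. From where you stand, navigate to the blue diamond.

turn left 106°, forward 4.5 m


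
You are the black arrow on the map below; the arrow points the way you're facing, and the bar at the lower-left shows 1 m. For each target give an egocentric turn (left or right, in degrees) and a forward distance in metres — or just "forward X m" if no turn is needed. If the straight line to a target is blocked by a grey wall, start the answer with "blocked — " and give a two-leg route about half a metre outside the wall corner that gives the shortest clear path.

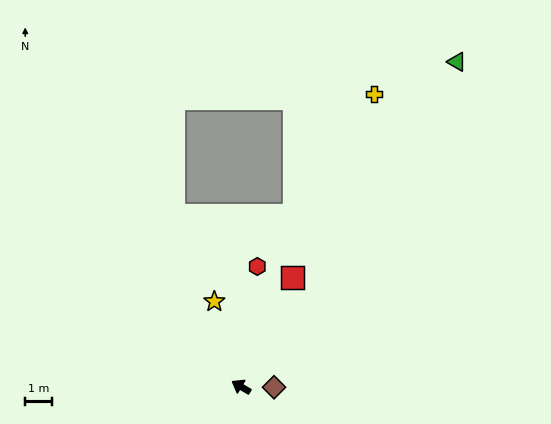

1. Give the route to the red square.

turn right 85°, forward 4.4 m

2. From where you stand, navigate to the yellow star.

turn right 42°, forward 3.3 m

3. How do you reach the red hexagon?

turn right 67°, forward 4.5 m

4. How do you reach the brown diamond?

turn right 150°, forward 1.2 m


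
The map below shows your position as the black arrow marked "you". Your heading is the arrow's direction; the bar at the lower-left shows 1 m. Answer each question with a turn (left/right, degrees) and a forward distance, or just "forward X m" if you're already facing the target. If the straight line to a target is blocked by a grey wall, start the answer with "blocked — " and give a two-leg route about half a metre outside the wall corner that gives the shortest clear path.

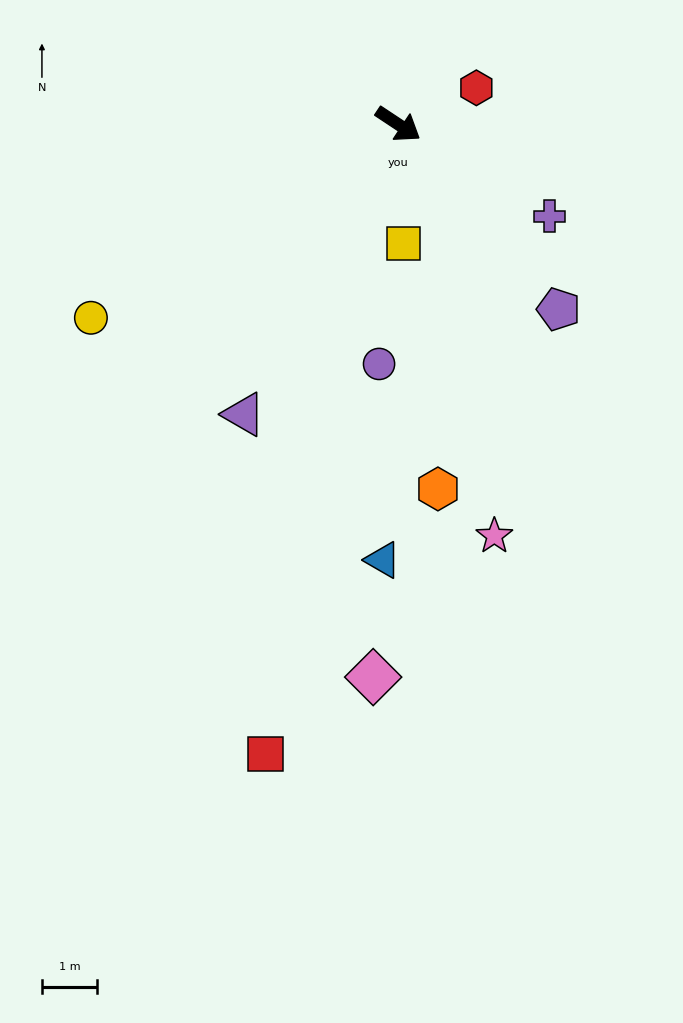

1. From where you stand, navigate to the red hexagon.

turn left 59°, forward 1.6 m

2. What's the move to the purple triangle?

turn right 85°, forward 6.0 m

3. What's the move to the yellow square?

turn right 54°, forward 2.2 m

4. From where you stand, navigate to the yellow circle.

turn right 114°, forward 6.6 m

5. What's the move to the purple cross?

turn left 2°, forward 3.2 m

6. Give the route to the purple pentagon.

turn right 16°, forward 4.5 m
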